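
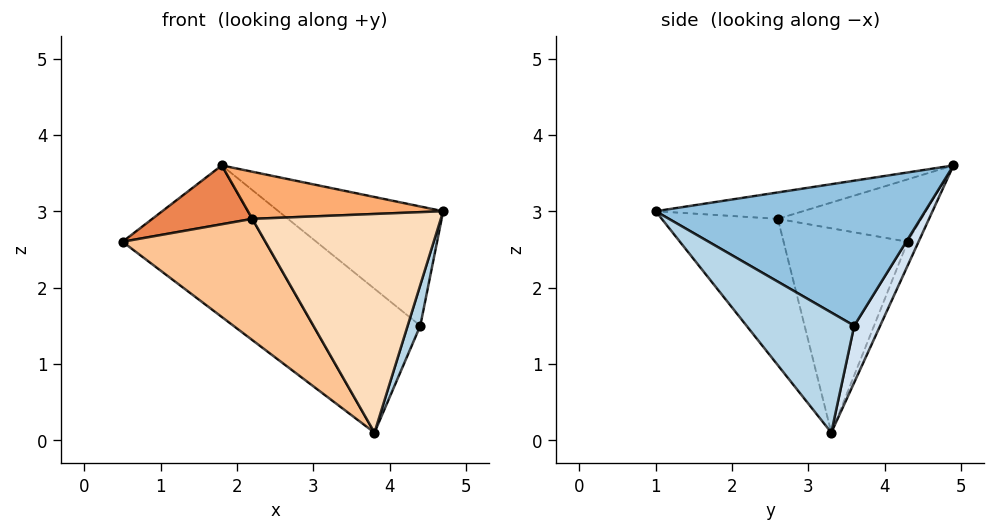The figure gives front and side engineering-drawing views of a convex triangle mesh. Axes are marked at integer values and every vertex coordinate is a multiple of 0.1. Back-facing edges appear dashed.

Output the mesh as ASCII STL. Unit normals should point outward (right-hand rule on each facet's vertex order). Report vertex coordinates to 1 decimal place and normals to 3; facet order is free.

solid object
 facet normal -0.068 0.892 -0.447
  outer loop
   vertex 3.8 3.3 0.1
   vertex 0.5 4.3 2.6
   vertex 1.8 4.9 3.6
  endloop
 endfacet
 facet normal 0.688 0.421 0.591
  outer loop
   vertex 4.4 3.6 1.5
   vertex 1.8 4.9 3.6
   vertex 4.7 1.0 3.0
  endloop
 endfacet
 facet normal 0.922 -0.108 -0.372
  outer loop
   vertex 4.4 3.6 1.5
   vertex 4.7 1.0 3.0
   vertex 3.8 3.3 0.1
  endloop
 endfacet
 facet normal 0.225 0.928 -0.296
  outer loop
   vertex 4.4 3.6 1.5
   vertex 3.8 3.3 0.1
   vertex 1.8 4.9 3.6
  endloop
 endfacet
 facet normal -0.475 -0.331 0.816
  outer loop
   vertex 2.2 2.6 2.9
   vertex 1.8 4.9 3.6
   vertex 0.5 4.3 2.6
  endloop
 endfacet
 facet normal -0.242 -0.321 0.916
  outer loop
   vertex 2.2 2.6 2.9
   vertex 4.7 1.0 3.0
   vertex 1.8 4.9 3.6
  endloop
 endfacet
 facet normal -0.571 -0.658 -0.491
  outer loop
   vertex 2.2 2.6 2.9
   vertex 0.5 4.3 2.6
   vertex 3.8 3.3 0.1
  endloop
 endfacet
 facet normal -0.467 -0.758 -0.456
  outer loop
   vertex 2.2 2.6 2.9
   vertex 3.8 3.3 0.1
   vertex 4.7 1.0 3.0
  endloop
 endfacet
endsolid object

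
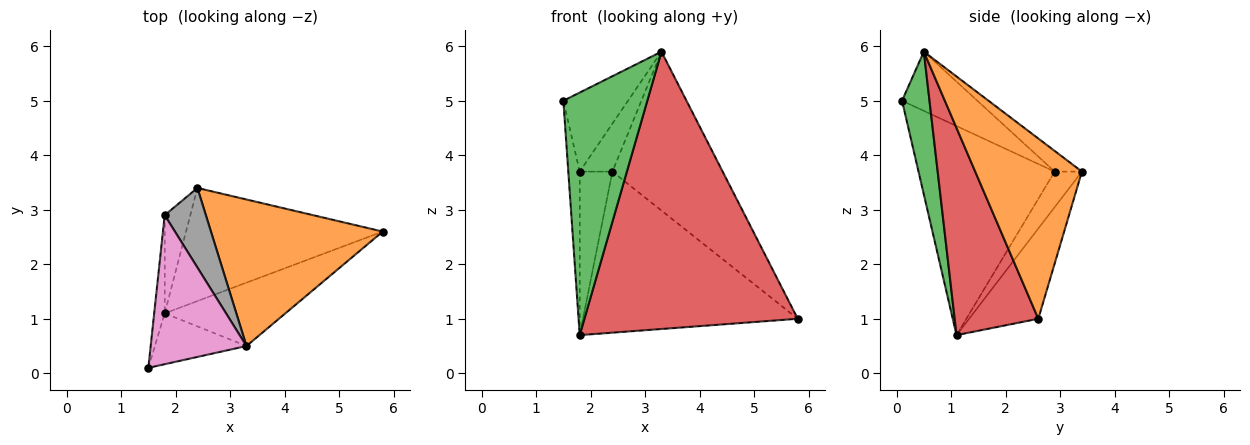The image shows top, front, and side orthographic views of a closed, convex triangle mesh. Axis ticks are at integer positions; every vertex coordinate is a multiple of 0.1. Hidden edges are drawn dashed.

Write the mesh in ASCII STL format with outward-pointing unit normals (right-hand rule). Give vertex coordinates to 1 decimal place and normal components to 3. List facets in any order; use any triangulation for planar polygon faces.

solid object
 facet normal -0.255 0.791 -0.556
  outer loop
   vertex 1.8 1.1 0.7
   vertex 2.4 3.4 3.7
   vertex 5.8 2.6 1.0
  endloop
 endfacet
 facet normal 0.580 0.599 0.552
  outer loop
   vertex 3.3 0.5 5.9
   vertex 5.8 2.6 1.0
   vertex 2.4 3.4 3.7
  endloop
 endfacet
 facet normal 0.305 -0.932 -0.195
  outer loop
   vertex 3.3 0.5 5.9
   vertex 1.5 0.1 5.0
   vertex 1.8 1.1 0.7
  endloop
 endfacet
 facet normal 0.357 -0.911 -0.208
  outer loop
   vertex 3.3 0.5 5.9
   vertex 1.8 1.1 0.7
   vertex 5.8 2.6 1.0
  endloop
 endfacet
 facet normal -0.995 0.083 -0.050
  outer loop
   vertex 1.8 2.9 3.7
   vertex 1.8 1.1 0.7
   vertex 1.5 0.1 5.0
  endloop
 endfacet
 facet normal -0.581 0.698 -0.419
  outer loop
   vertex 1.8 2.9 3.7
   vertex 2.4 3.4 3.7
   vertex 1.8 1.1 0.7
  endloop
 endfacet
 facet normal -0.479 0.411 0.775
  outer loop
   vertex 1.8 2.9 3.7
   vertex 1.5 0.1 5.0
   vertex 3.3 0.5 5.9
  endloop
 endfacet
 facet normal -0.395 0.474 0.787
  outer loop
   vertex 1.8 2.9 3.7
   vertex 3.3 0.5 5.9
   vertex 2.4 3.4 3.7
  endloop
 endfacet
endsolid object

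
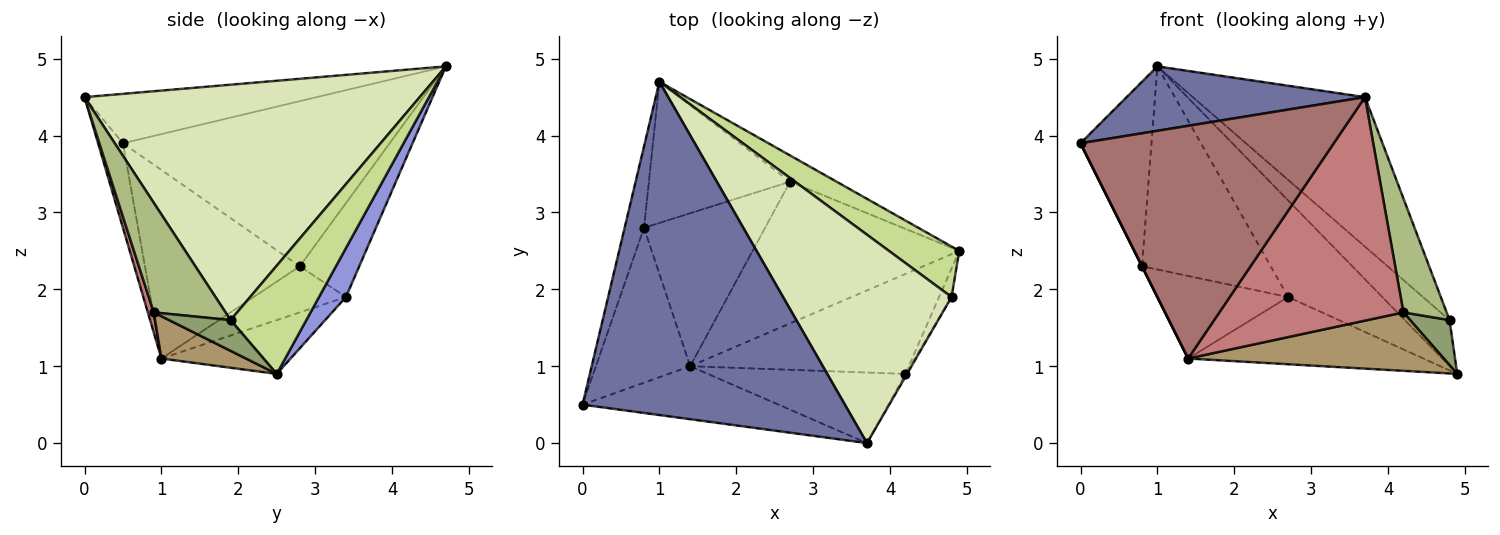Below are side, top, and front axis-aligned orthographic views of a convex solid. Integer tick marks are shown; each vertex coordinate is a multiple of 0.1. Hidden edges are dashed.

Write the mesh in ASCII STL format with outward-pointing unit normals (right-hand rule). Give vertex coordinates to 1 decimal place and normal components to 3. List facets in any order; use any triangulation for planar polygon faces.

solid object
 facet normal -0.182 -0.187 0.965
  outer loop
   vertex 3.7 0.0 4.5
   vertex 1.0 4.7 4.9
   vertex 0.0 0.5 3.9
  endloop
 endfacet
 facet normal -0.960 0.255 -0.113
  outer loop
   vertex 0.8 2.8 2.3
   vertex 0.0 0.5 3.9
   vertex 1.0 4.7 4.9
  endloop
 endfacet
 facet normal 0.266 0.930 -0.253
  outer loop
   vertex 2.7 3.4 1.9
   vertex 1.0 4.7 4.9
   vertex 4.9 2.5 0.9
  endloop
 endfacet
 facet normal -0.355 0.768 -0.534
  outer loop
   vertex 2.7 3.4 1.9
   vertex 0.8 2.8 2.3
   vertex 1.0 4.7 4.9
  endloop
 endfacet
 facet normal 0.797 -0.510 -0.324
  outer loop
   vertex 4.8 1.9 1.6
   vertex 4.2 0.9 1.7
   vertex 4.9 2.5 0.9
  endloop
 endfacet
 facet normal 0.857 -0.515 -0.013
  outer loop
   vertex 4.8 1.9 1.6
   vertex 3.7 0.0 4.5
   vertex 4.2 0.9 1.7
  endloop
 endfacet
 facet normal 0.751 0.444 0.488
  outer loop
   vertex 4.8 1.9 1.6
   vertex 4.9 2.5 0.9
   vertex 1.0 4.7 4.9
  endloop
 endfacet
 facet normal 0.750 0.385 0.537
  outer loop
   vertex 4.8 1.9 1.6
   vertex 1.0 4.7 4.9
   vertex 3.7 0.0 4.5
  endloop
 endfacet
 facet normal 0.165 -0.498 -0.852
  outer loop
   vertex 1.4 1.0 1.1
   vertex 4.9 2.5 0.9
   vertex 4.2 0.9 1.7
  endloop
 endfacet
 facet normal -0.229 0.417 -0.879
  outer loop
   vertex 1.4 1.0 1.1
   vertex 2.7 3.4 1.9
   vertex 4.9 2.5 0.9
  endloop
 endfacet
 facet normal -0.318 0.450 -0.834
  outer loop
   vertex 1.4 1.0 1.1
   vertex 0.8 2.8 2.3
   vertex 2.7 3.4 1.9
  endloop
 endfacet
 facet normal -0.894 0.000 -0.447
  outer loop
   vertex 1.4 1.0 1.1
   vertex 0.0 0.5 3.9
   vertex 0.8 2.8 2.3
  endloop
 endfacet
 facet normal -0.095 -0.971 -0.221
  outer loop
   vertex 1.4 1.0 1.1
   vertex 3.7 0.0 4.5
   vertex 0.0 0.5 3.9
  endloop
 endfacet
 facet normal 0.030 -0.953 -0.301
  outer loop
   vertex 1.4 1.0 1.1
   vertex 4.2 0.9 1.7
   vertex 3.7 0.0 4.5
  endloop
 endfacet
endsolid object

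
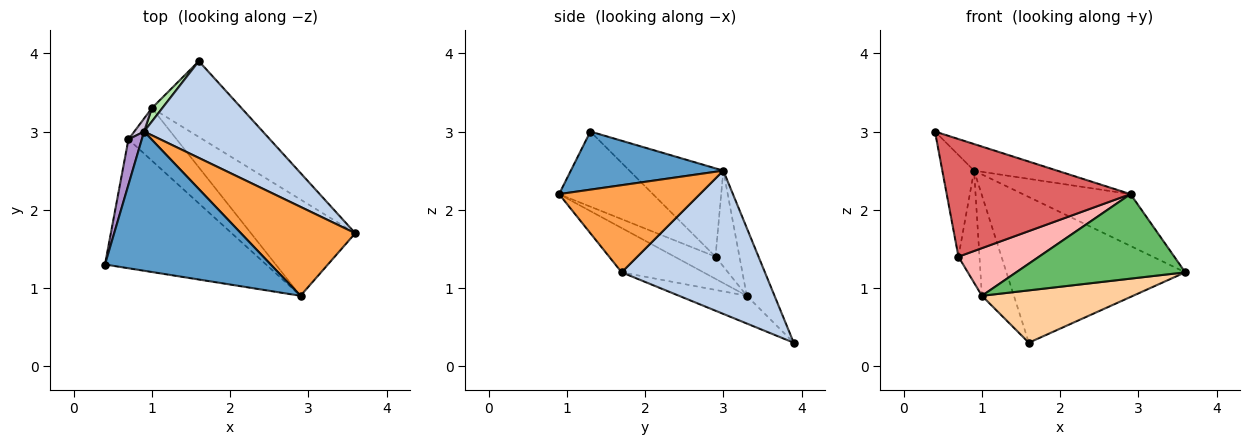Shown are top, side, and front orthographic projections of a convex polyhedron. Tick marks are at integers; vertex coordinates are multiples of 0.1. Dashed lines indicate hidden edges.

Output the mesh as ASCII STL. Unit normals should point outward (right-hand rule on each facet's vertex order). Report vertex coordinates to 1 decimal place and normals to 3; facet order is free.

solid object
 facet normal 0.326 0.177 0.929
  outer loop
   vertex 0.9 3.0 2.5
   vertex 0.4 1.3 3.0
   vertex 2.9 0.9 2.2
  endloop
 endfacet
 facet normal 0.555 0.693 0.460
  outer loop
   vertex 0.9 3.0 2.5
   vertex 3.6 1.7 1.2
   vertex 1.6 3.9 0.3
  endloop
 endfacet
 facet normal 0.550 0.421 0.722
  outer loop
   vertex 0.9 3.0 2.5
   vertex 2.9 0.9 2.2
   vertex 3.6 1.7 1.2
  endloop
 endfacet
 facet normal -0.247 -0.551 -0.797
  outer loop
   vertex 1.0 3.3 0.9
   vertex 1.6 3.9 0.3
   vertex 3.6 1.7 1.2
  endloop
 endfacet
 facet normal -0.304 -0.629 -0.716
  outer loop
   vertex 1.0 3.3 0.9
   vertex 3.6 1.7 1.2
   vertex 2.9 0.9 2.2
  endloop
 endfacet
 facet normal -0.652 0.752 0.100
  outer loop
   vertex 1.0 3.3 0.9
   vertex 0.9 3.0 2.5
   vertex 1.6 3.9 0.3
  endloop
 endfacet
 facet normal -0.325 -0.637 -0.698
  outer loop
   vertex 0.7 2.9 1.4
   vertex 2.9 0.9 2.2
   vertex 0.4 1.3 3.0
  endloop
 endfacet
 facet normal -0.322 -0.635 -0.702
  outer loop
   vertex 0.7 2.9 1.4
   vertex 1.0 3.3 0.9
   vertex 2.9 0.9 2.2
  endloop
 endfacet
 facet normal -0.938 0.317 0.142
  outer loop
   vertex 0.7 2.9 1.4
   vertex 0.4 1.3 3.0
   vertex 0.9 3.0 2.5
  endloop
 endfacet
 facet normal -0.749 0.658 0.076
  outer loop
   vertex 0.7 2.9 1.4
   vertex 0.9 3.0 2.5
   vertex 1.0 3.3 0.9
  endloop
 endfacet
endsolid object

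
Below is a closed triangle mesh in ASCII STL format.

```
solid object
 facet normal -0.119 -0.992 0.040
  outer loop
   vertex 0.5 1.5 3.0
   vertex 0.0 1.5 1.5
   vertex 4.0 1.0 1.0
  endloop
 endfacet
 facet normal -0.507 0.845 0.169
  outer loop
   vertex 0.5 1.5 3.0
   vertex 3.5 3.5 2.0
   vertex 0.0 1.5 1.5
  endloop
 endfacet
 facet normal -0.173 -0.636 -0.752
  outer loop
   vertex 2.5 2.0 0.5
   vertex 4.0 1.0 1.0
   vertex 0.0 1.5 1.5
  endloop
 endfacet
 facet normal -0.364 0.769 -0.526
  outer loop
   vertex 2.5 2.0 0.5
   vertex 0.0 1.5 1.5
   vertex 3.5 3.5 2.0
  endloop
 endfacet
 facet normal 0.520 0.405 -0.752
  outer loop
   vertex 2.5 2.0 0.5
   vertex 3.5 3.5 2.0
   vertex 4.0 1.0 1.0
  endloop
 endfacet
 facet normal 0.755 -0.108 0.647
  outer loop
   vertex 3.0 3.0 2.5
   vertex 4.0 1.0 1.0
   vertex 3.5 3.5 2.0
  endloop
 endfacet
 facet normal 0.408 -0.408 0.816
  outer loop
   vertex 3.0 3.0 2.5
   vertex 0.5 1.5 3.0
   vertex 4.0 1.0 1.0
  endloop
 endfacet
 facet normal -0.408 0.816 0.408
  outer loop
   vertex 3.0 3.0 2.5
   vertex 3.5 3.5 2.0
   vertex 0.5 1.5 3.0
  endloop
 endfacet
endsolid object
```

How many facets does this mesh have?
8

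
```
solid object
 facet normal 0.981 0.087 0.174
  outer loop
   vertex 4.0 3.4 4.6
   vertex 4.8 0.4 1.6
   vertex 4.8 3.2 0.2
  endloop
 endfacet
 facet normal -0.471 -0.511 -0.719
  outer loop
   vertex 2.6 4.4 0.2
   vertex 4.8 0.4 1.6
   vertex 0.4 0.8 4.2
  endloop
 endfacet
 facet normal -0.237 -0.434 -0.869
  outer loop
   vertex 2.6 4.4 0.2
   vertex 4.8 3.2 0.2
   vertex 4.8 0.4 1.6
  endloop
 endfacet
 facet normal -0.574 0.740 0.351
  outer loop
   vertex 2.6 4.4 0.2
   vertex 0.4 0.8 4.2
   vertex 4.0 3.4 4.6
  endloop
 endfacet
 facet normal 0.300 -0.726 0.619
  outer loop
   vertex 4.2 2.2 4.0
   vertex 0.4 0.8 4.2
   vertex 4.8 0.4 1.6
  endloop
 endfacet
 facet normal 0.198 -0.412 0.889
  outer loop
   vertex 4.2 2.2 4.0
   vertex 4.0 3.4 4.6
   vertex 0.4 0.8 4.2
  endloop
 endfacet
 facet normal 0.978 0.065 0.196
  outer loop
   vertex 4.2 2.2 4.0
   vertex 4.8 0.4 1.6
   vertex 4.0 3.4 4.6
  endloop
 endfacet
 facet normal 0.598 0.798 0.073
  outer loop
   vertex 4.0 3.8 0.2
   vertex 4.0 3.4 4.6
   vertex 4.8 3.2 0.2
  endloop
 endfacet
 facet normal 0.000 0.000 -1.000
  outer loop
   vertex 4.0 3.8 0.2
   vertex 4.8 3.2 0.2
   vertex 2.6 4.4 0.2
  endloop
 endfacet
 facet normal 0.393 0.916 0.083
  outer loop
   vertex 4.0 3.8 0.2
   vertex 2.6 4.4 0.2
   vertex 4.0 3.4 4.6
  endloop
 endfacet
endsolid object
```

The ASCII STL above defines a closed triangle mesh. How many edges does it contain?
15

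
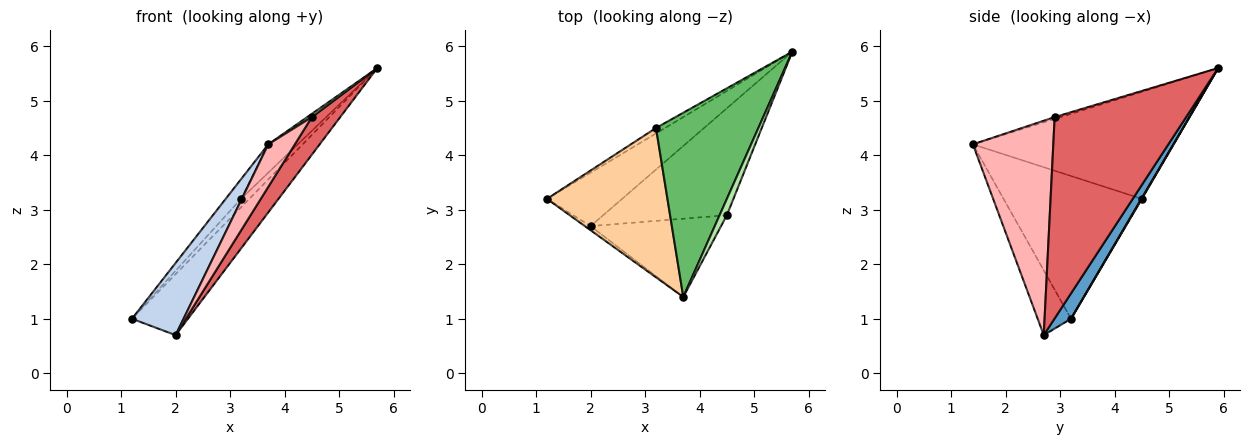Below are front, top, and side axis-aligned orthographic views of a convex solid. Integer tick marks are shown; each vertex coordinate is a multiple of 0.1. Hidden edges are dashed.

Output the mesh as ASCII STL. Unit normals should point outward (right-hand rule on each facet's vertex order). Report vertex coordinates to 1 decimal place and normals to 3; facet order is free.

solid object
 facet normal 0.217 0.734 -0.643
  outer loop
   vertex 2.0 2.7 0.7
   vertex 1.2 3.2 1.0
   vertex 5.7 5.9 5.6
  endloop
 endfacet
 facet normal -0.542 -0.839 -0.048
  outer loop
   vertex 2.0 2.7 0.7
   vertex 3.7 1.4 4.2
   vertex 1.2 3.2 1.0
  endloop
 endfacet
 facet normal 0.048 0.840 -0.540
  outer loop
   vertex 3.2 4.5 3.2
   vertex 5.7 5.9 5.6
   vertex 1.2 3.2 1.0
  endloop
 endfacet
 facet normal -0.762 0.084 0.643
  outer loop
   vertex 3.2 4.5 3.2
   vertex 1.2 3.2 1.0
   vertex 3.7 1.4 4.2
  endloop
 endfacet
 facet normal -0.719 0.106 0.687
  outer loop
   vertex 3.2 4.5 3.2
   vertex 3.7 1.4 4.2
   vertex 5.7 5.9 5.6
  endloop
 endfacet
 facet normal -0.238 -0.190 0.952
  outer loop
   vertex 4.5 2.9 4.7
   vertex 5.7 5.9 5.6
   vertex 3.7 1.4 4.2
  endloop
 endfacet
 facet normal 0.838 -0.181 -0.515
  outer loop
   vertex 4.5 2.9 4.7
   vertex 2.0 2.7 0.7
   vertex 5.7 5.9 5.6
  endloop
 endfacet
 facet normal 0.822 -0.272 -0.500
  outer loop
   vertex 4.5 2.9 4.7
   vertex 3.7 1.4 4.2
   vertex 2.0 2.7 0.7
  endloop
 endfacet
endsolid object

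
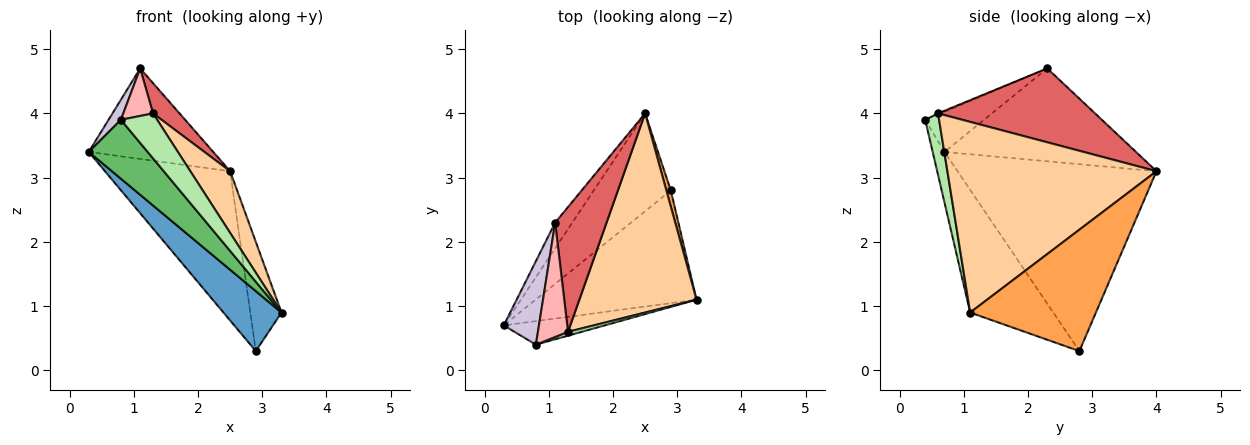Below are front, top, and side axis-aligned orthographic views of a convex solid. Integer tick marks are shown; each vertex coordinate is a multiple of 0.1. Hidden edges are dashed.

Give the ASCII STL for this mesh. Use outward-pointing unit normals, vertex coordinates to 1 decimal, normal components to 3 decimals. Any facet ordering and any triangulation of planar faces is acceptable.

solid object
 facet normal -0.558 -0.390 -0.732
  outer loop
   vertex 2.9 2.8 0.3
   vertex 3.3 1.1 0.9
   vertex 0.3 0.7 3.4
  endloop
 endfacet
 facet normal -0.799 0.503 -0.330
  outer loop
   vertex 2.9 2.8 0.3
   vertex 0.3 0.7 3.4
   vertex 2.5 4.0 3.1
  endloop
 endfacet
 facet normal 0.970 0.241 0.035
  outer loop
   vertex 2.9 2.8 0.3
   vertex 2.5 4.0 3.1
   vertex 3.3 1.1 0.9
  endloop
 endfacet
 facet normal 0.841 -0.160 0.517
  outer loop
   vertex 1.3 0.6 4.0
   vertex 3.3 1.1 0.9
   vertex 2.5 4.0 3.1
  endloop
 endfacet
 facet normal -0.183 -0.913 -0.365
  outer loop
   vertex 0.8 0.4 3.9
   vertex 0.3 0.7 3.4
   vertex 3.3 1.1 0.9
  endloop
 endfacet
 facet normal 0.356 -0.931 0.080
  outer loop
   vertex 0.8 0.4 3.9
   vertex 3.3 1.1 0.9
   vertex 1.3 0.6 4.0
  endloop
 endfacet
 facet normal 0.813 -0.137 0.566
  outer loop
   vertex 1.1 2.3 4.7
   vertex 1.3 0.6 4.0
   vertex 2.5 4.0 3.1
  endloop
 endfacet
 facet normal -0.031 -0.384 0.923
  outer loop
   vertex 1.1 2.3 4.7
   vertex 0.8 0.4 3.9
   vertex 1.3 0.6 4.0
  endloop
 endfacet
 facet normal -0.829 0.539 -0.153
  outer loop
   vertex 1.1 2.3 4.7
   vertex 2.5 4.0 3.1
   vertex 0.3 0.7 3.4
  endloop
 endfacet
 facet normal -0.744 -0.156 0.650
  outer loop
   vertex 1.1 2.3 4.7
   vertex 0.3 0.7 3.4
   vertex 0.8 0.4 3.9
  endloop
 endfacet
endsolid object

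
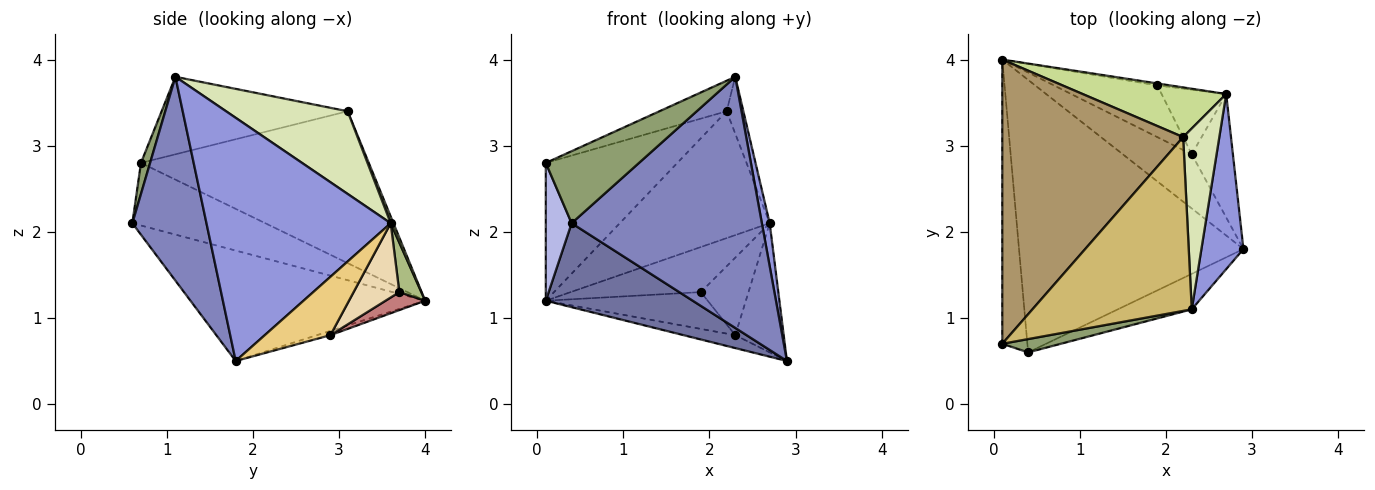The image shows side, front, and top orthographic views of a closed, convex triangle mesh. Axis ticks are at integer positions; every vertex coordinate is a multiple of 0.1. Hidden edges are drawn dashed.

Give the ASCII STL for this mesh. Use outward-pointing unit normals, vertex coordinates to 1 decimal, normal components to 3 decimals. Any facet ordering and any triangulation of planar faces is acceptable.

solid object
 facet normal -0.426 -0.266 -0.865
  outer loop
   vertex 0.4 0.6 2.1
   vertex 0.1 4.0 1.2
   vertex 2.9 1.8 0.5
  endloop
 endfacet
 facet normal 0.360 -0.924 -0.131
  outer loop
   vertex 2.3 1.1 3.8
   vertex 0.4 0.6 2.1
   vertex 2.9 1.8 0.5
  endloop
 endfacet
 facet normal 0.985 -0.042 0.170
  outer loop
   vertex 2.7 3.6 2.1
   vertex 2.3 1.1 3.8
   vertex 2.9 1.8 0.5
  endloop
 endfacet
 facet normal -0.913 -0.178 -0.366
  outer loop
   vertex 0.1 0.7 2.8
   vertex 0.1 4.0 1.2
   vertex 0.4 0.6 2.1
  endloop
 endfacet
 facet normal 0.096 -0.979 0.181
  outer loop
   vertex 0.1 0.7 2.8
   vertex 0.4 0.6 2.1
   vertex 2.3 1.1 3.8
  endloop
 endfacet
 facet normal 0.167 0.985 -0.043
  outer loop
   vertex 1.9 3.7 1.3
   vertex 0.1 4.0 1.2
   vertex 2.7 3.6 2.1
  endloop
 endfacet
 facet normal 0.017 0.931 0.365
  outer loop
   vertex 2.2 3.1 3.4
   vertex 2.7 3.6 2.1
   vertex 0.1 4.0 1.2
  endloop
 endfacet
 facet normal 0.909 0.125 0.398
  outer loop
   vertex 2.2 3.1 3.4
   vertex 2.3 1.1 3.8
   vertex 2.7 3.6 2.1
  endloop
 endfacet
 facet normal -0.603 0.348 0.718
  outer loop
   vertex 2.2 3.1 3.4
   vertex 0.1 4.0 1.2
   vertex 0.1 0.7 2.8
  endloop
 endfacet
 facet normal -0.432 0.156 0.888
  outer loop
   vertex 2.2 3.1 3.4
   vertex 0.1 0.7 2.8
   vertex 2.3 1.1 3.8
  endloop
 endfacet
 facet normal 0.700 0.516 -0.493
  outer loop
   vertex 2.3 2.9 0.8
   vertex 2.7 3.6 2.1
   vertex 2.9 1.8 0.5
  endloop
 endfacet
 facet normal 0.593 0.619 -0.516
  outer loop
   vertex 2.3 2.9 0.8
   vertex 1.9 3.7 1.3
   vertex 2.7 3.6 2.1
  endloop
 endfacet
 facet normal -0.061 0.232 -0.971
  outer loop
   vertex 2.3 2.9 0.8
   vertex 2.9 1.8 0.5
   vertex 0.1 4.0 1.2
  endloop
 endfacet
 facet normal 0.141 0.574 -0.806
  outer loop
   vertex 2.3 2.9 0.8
   vertex 0.1 4.0 1.2
   vertex 1.9 3.7 1.3
  endloop
 endfacet
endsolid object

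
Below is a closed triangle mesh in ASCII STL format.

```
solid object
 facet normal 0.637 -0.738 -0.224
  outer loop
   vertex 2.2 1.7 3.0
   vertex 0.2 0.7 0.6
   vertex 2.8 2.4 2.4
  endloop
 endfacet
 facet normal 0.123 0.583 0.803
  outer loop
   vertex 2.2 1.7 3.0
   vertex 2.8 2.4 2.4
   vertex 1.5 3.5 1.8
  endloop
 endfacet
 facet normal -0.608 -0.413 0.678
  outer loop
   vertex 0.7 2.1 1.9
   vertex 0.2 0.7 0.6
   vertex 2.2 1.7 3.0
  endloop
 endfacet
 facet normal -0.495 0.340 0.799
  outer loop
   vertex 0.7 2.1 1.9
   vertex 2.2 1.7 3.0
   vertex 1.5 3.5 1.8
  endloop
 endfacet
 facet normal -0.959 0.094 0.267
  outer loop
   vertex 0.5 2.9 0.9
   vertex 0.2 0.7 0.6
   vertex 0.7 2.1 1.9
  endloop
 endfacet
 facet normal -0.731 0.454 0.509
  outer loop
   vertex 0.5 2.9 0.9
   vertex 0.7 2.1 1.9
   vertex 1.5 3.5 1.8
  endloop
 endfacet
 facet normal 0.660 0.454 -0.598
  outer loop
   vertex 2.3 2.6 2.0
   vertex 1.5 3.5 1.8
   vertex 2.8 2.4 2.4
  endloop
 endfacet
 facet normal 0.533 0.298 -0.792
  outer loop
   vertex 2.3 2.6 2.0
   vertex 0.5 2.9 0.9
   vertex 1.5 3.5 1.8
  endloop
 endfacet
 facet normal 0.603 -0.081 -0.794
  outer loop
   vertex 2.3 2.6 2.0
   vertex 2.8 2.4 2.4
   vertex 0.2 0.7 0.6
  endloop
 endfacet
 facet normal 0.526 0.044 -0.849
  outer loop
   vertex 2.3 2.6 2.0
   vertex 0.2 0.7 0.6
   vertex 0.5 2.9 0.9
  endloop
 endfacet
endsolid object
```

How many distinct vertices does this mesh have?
7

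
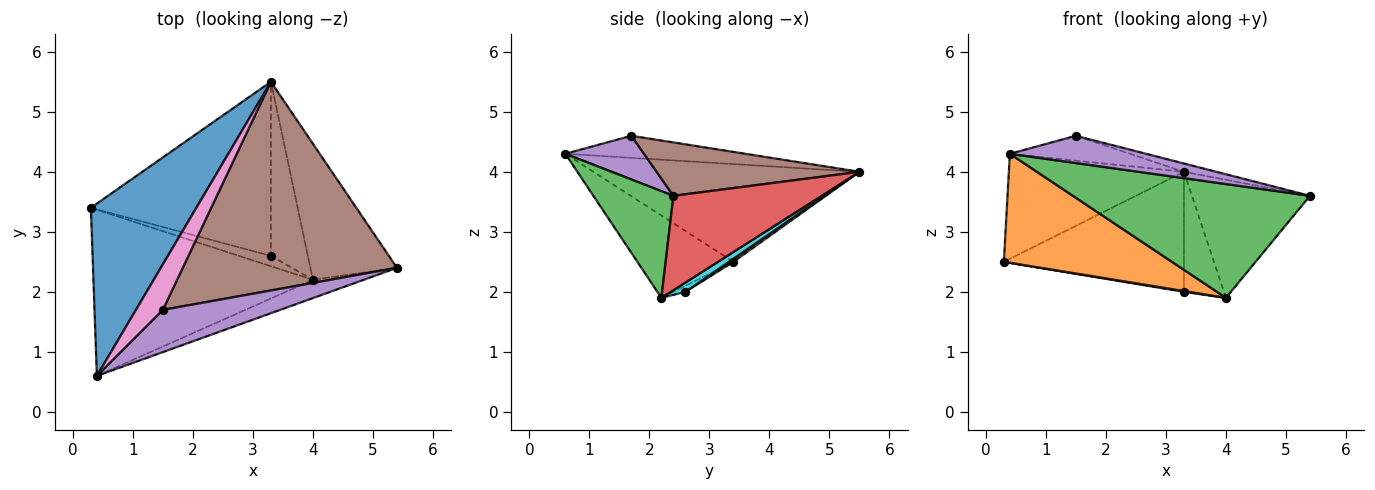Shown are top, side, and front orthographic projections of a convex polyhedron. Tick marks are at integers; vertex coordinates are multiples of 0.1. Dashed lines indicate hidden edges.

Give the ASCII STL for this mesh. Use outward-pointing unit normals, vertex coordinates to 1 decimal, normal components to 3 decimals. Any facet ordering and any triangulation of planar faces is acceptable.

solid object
 facet normal -0.621 0.408 0.670
  outer loop
   vertex 3.3 5.5 4.0
   vertex 0.3 3.4 2.5
   vertex 0.4 0.6 4.3
  endloop
 endfacet
 facet normal -0.299 -0.524 -0.798
  outer loop
   vertex 4.0 2.2 1.9
   vertex 0.4 0.6 4.3
   vertex 0.3 3.4 2.5
  endloop
 endfacet
 facet normal 0.316 -0.937 -0.150
  outer loop
   vertex 4.0 2.2 1.9
   vertex 5.4 2.4 3.6
   vertex 0.4 0.6 4.3
  endloop
 endfacet
 facet normal 0.636 0.506 -0.583
  outer loop
   vertex 4.0 2.2 1.9
   vertex 3.3 5.5 4.0
   vertex 5.4 2.4 3.6
  endloop
 endfacet
 facet normal 0.299 -0.517 0.802
  outer loop
   vertex 1.5 1.7 4.6
   vertex 0.4 0.6 4.3
   vertex 5.4 2.4 3.6
  endloop
 endfacet
 facet normal 0.242 0.039 0.970
  outer loop
   vertex 1.5 1.7 4.6
   vertex 5.4 2.4 3.6
   vertex 3.3 5.5 4.0
  endloop
 endfacet
 facet normal -0.583 0.389 0.713
  outer loop
   vertex 1.5 1.7 4.6
   vertex 3.3 5.5 4.0
   vertex 0.4 0.6 4.3
  endloop
 endfacet
 facet normal 0.014 0.568 -0.823
  outer loop
   vertex 3.3 2.6 2.0
   vertex 0.3 3.4 2.5
   vertex 3.3 5.5 4.0
  endloop
 endfacet
 facet normal -0.184 -0.077 -0.980
  outer loop
   vertex 3.3 2.6 2.0
   vertex 4.0 2.2 1.9
   vertex 0.3 3.4 2.5
  endloop
 endfacet
 facet normal 0.203 0.556 -0.806
  outer loop
   vertex 3.3 2.6 2.0
   vertex 3.3 5.5 4.0
   vertex 4.0 2.2 1.9
  endloop
 endfacet
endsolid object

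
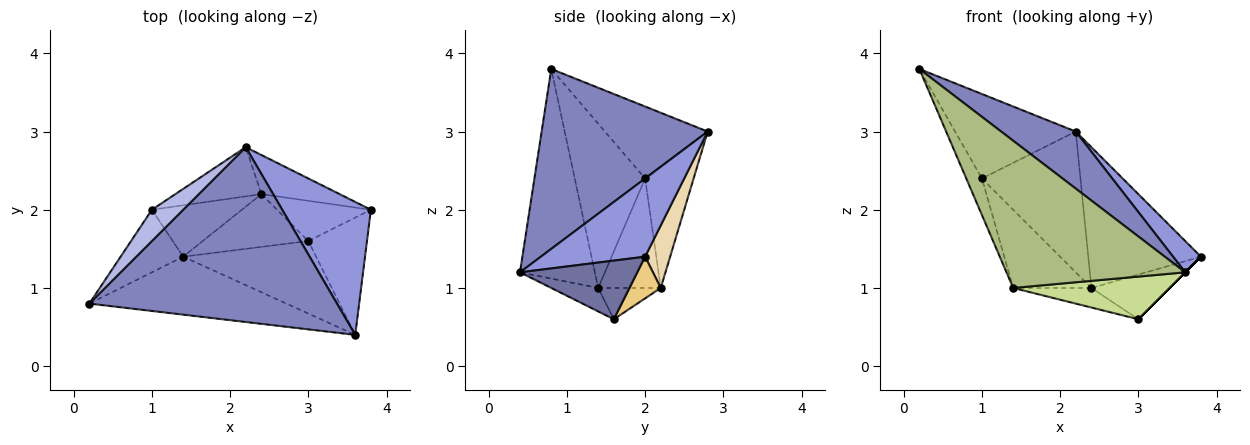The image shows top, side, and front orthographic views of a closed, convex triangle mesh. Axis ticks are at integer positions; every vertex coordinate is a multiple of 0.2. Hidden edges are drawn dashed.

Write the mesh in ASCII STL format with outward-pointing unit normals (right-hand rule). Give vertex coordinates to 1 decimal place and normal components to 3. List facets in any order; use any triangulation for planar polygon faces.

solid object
 facet normal 0.707 0.000 -0.707
  outer loop
   vertex 3.0 1.6 0.6
   vertex 3.8 2.0 1.4
   vertex 3.6 0.4 1.2
  endloop
 endfacet
 facet normal 0.568 -0.255 0.782
  outer loop
   vertex 2.2 2.8 3.0
   vertex 0.2 0.8 3.8
   vertex 3.6 0.4 1.2
  endloop
 endfacet
 facet normal 0.652 -0.174 0.738
  outer loop
   vertex 2.2 2.8 3.0
   vertex 3.6 0.4 1.2
   vertex 3.8 2.0 1.4
  endloop
 endfacet
 facet normal -0.624 0.733 0.271
  outer loop
   vertex 2.2 2.8 3.0
   vertex 1.0 2.0 2.4
   vertex 0.2 0.8 3.8
  endloop
 endfacet
 facet normal -0.915 0.203 -0.349
  outer loop
   vertex 1.4 1.4 1.0
   vertex 0.2 0.8 3.8
   vertex 1.0 2.0 2.4
  endloop
 endfacet
 facet normal -0.363 -0.867 -0.341
  outer loop
   vertex 1.4 1.4 1.0
   vertex 3.6 0.4 1.2
   vertex 0.2 0.8 3.8
  endloop
 endfacet
 facet normal -0.150 -0.501 -0.852
  outer loop
   vertex 1.4 1.4 1.0
   vertex 3.0 1.6 0.6
   vertex 3.6 0.4 1.2
  endloop
 endfacet
 facet normal -0.421 0.856 -0.299
  outer loop
   vertex 2.4 2.2 1.0
   vertex 1.0 2.0 2.4
   vertex 2.2 2.8 3.0
  endloop
 endfacet
 facet normal -0.556 0.695 -0.457
  outer loop
   vertex 2.4 2.2 1.0
   vertex 1.4 1.4 1.0
   vertex 1.0 2.0 2.4
  endloop
 endfacet
 facet normal -0.268 0.335 -0.904
  outer loop
   vertex 2.4 2.2 1.0
   vertex 3.0 1.6 0.6
   vertex 1.4 1.4 1.0
  endloop
 endfacet
 facet normal 0.285 0.712 -0.641
  outer loop
   vertex 2.4 2.2 1.0
   vertex 3.8 2.0 1.4
   vertex 3.0 1.6 0.6
  endloop
 endfacet
 facet normal 0.209 0.942 -0.262
  outer loop
   vertex 2.4 2.2 1.0
   vertex 2.2 2.8 3.0
   vertex 3.8 2.0 1.4
  endloop
 endfacet
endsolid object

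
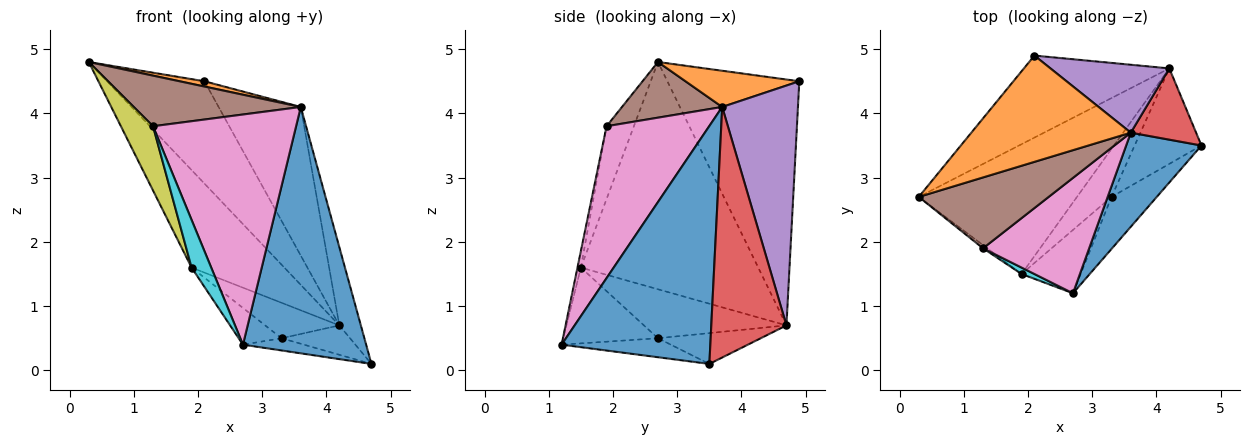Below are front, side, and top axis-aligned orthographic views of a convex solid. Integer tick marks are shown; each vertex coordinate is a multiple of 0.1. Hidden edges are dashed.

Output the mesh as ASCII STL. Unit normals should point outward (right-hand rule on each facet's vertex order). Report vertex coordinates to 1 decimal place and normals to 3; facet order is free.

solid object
 facet normal 0.748 -0.620 0.237
  outer loop
   vertex 3.6 3.7 4.1
   vertex 2.7 1.2 0.4
   vertex 4.7 3.5 0.1
  endloop
 endfacet
 facet normal 0.221 -0.048 0.974
  outer loop
   vertex 3.6 3.7 4.1
   vertex 2.1 4.9 4.5
   vertex 0.3 2.7 4.8
  endloop
 endfacet
 facet normal -0.727 0.536 -0.430
  outer loop
   vertex 4.2 4.7 0.7
   vertex 0.3 2.7 4.8
   vertex 2.1 4.9 4.5
  endloop
 endfacet
 facet normal 0.933 0.267 0.243
  outer loop
   vertex 4.2 4.7 0.7
   vertex 3.6 3.7 4.1
   vertex 4.7 3.5 0.1
  endloop
 endfacet
 facet normal 0.643 0.697 0.318
  outer loop
   vertex 4.2 4.7 0.7
   vertex 2.1 4.9 4.5
   vertex 3.6 3.7 4.1
  endloop
 endfacet
 facet normal 0.329 -0.549 0.768
  outer loop
   vertex 1.3 1.9 3.8
   vertex 3.6 3.7 4.1
   vertex 0.3 2.7 4.8
  endloop
 endfacet
 facet normal 0.540 -0.753 0.377
  outer loop
   vertex 1.3 1.9 3.8
   vertex 2.7 1.2 0.4
   vertex 3.6 3.7 4.1
  endloop
 endfacet
 facet normal -0.754 0.394 -0.525
  outer loop
   vertex 1.9 1.5 1.6
   vertex 0.3 2.7 4.8
   vertex 4.2 4.7 0.7
  endloop
 endfacet
 facet normal -0.647 -0.761 -0.038
  outer loop
   vertex 1.9 1.5 1.6
   vertex 1.3 1.9 3.8
   vertex 0.3 2.7 4.8
  endloop
 endfacet
 facet normal -0.169 -0.977 0.131
  outer loop
   vertex 1.9 1.5 1.6
   vertex 2.7 1.2 0.4
   vertex 1.3 1.9 3.8
  endloop
 endfacet
 facet normal -0.743 0.336 -0.579
  outer loop
   vertex 3.3 2.7 0.5
   vertex 2.7 1.2 0.4
   vertex 1.9 1.5 1.6
  endloop
 endfacet
 facet normal -0.752 0.391 -0.530
  outer loop
   vertex 3.3 2.7 0.5
   vertex 1.9 1.5 1.6
   vertex 4.2 4.7 0.7
  endloop
 endfacet
 facet normal -0.378 0.211 -0.901
  outer loop
   vertex 3.3 2.7 0.5
   vertex 4.7 3.5 0.1
   vertex 2.7 1.2 0.4
  endloop
 endfacet
 facet normal -0.404 0.269 -0.874
  outer loop
   vertex 3.3 2.7 0.5
   vertex 4.2 4.7 0.7
   vertex 4.7 3.5 0.1
  endloop
 endfacet
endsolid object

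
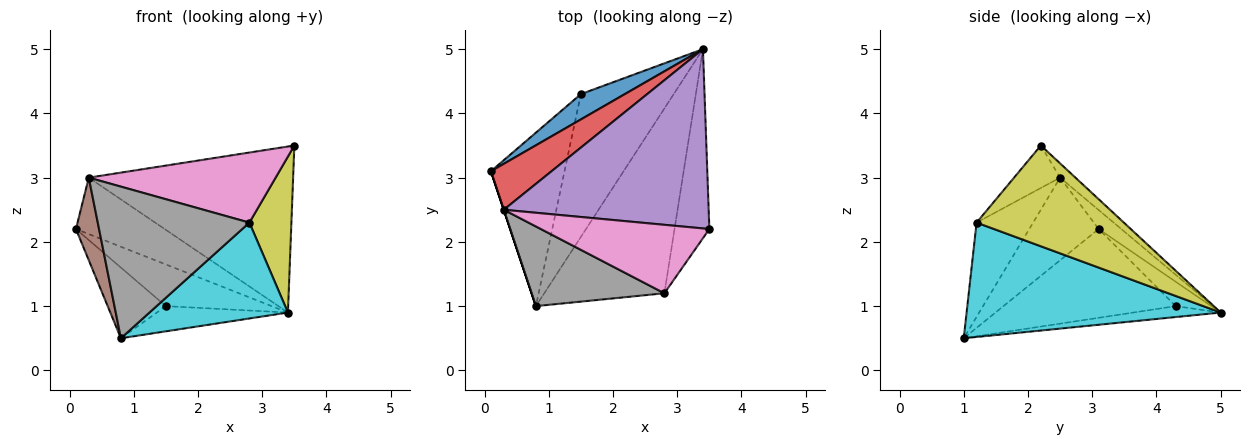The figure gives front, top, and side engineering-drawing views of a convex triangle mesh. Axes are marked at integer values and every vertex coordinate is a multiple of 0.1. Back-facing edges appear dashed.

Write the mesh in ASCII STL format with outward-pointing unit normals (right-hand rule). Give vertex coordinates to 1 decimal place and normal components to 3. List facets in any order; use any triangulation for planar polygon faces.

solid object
 facet normal -0.276 0.821 0.499
  outer loop
   vertex 1.5 4.3 1.0
   vertex 0.1 3.1 2.2
   vertex 3.4 5.0 0.9
  endloop
 endfacet
 facet normal -0.745 0.252 -0.618
  outer loop
   vertex 1.5 4.3 1.0
   vertex 0.8 1.0 0.5
   vertex 0.1 3.1 2.2
  endloop
 endfacet
 facet normal -0.115 0.173 -0.978
  outer loop
   vertex 1.5 4.3 1.0
   vertex 3.4 5.0 0.9
   vertex 0.8 1.0 0.5
  endloop
 endfacet
 facet normal -0.194 0.761 0.619
  outer loop
   vertex 0.3 2.5 3.0
   vertex 3.4 5.0 0.9
   vertex 0.1 3.1 2.2
  endloop
 endfacet
 facet normal -0.051 0.679 0.733
  outer loop
   vertex 0.3 2.5 3.0
   vertex 3.5 2.2 3.5
   vertex 3.4 5.0 0.9
  endloop
 endfacet
 facet normal -0.949 -0.316 0.000
  outer loop
   vertex 0.3 2.5 3.0
   vertex 0.1 3.1 2.2
   vertex 0.8 1.0 0.5
  endloop
 endfacet
 facet normal -0.174 -0.704 0.688
  outer loop
   vertex 2.8 1.2 2.3
   vertex 3.5 2.2 3.5
   vertex 0.3 2.5 3.0
  endloop
 endfacet
 facet normal -0.313 -0.841 0.442
  outer loop
   vertex 2.8 1.2 2.3
   vertex 0.3 2.5 3.0
   vertex 0.8 1.0 0.5
  endloop
 endfacet
 facet normal 0.913 -0.260 -0.315
  outer loop
   vertex 2.8 1.2 2.3
   vertex 3.4 5.0 0.9
   vertex 3.5 2.2 3.5
  endloop
 endfacet
 facet normal 0.645 -0.352 -0.678
  outer loop
   vertex 2.8 1.2 2.3
   vertex 0.8 1.0 0.5
   vertex 3.4 5.0 0.9
  endloop
 endfacet
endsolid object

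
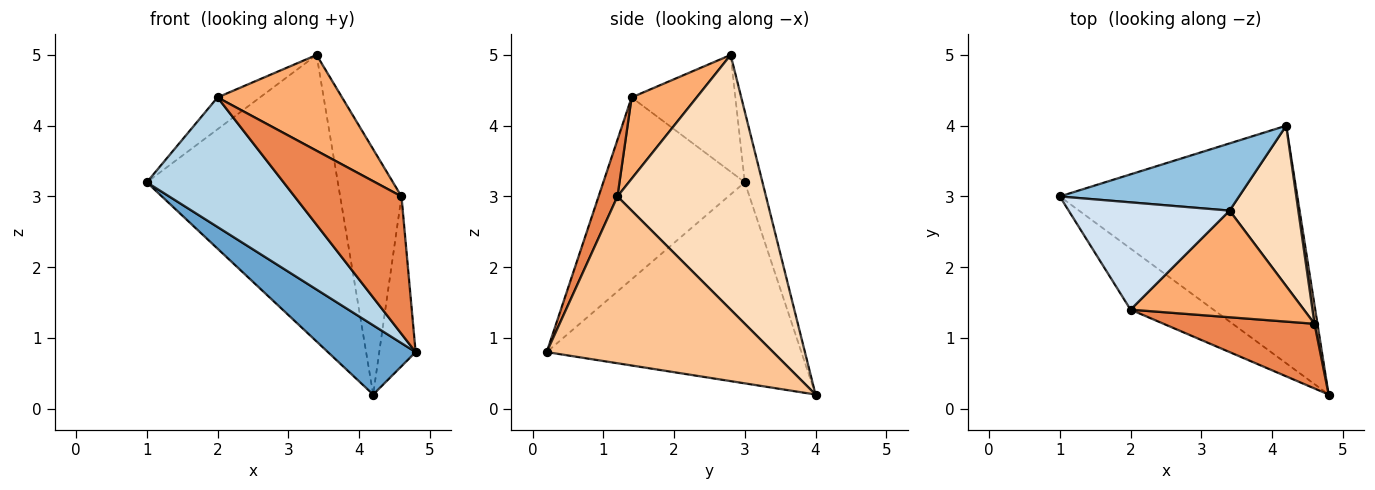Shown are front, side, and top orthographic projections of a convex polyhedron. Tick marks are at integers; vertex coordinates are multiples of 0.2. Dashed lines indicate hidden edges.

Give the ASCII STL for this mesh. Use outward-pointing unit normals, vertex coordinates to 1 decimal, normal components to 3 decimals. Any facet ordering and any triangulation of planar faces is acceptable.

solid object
 facet normal -0.631 -0.217 -0.745
  outer loop
   vertex 4.2 4.0 0.2
   vertex 4.8 0.2 0.8
   vertex 1.0 3.0 3.2
  endloop
 endfacet
 facet normal -0.090 0.970 0.227
  outer loop
   vertex 3.4 2.8 5.0
   vertex 4.2 4.0 0.2
   vertex 1.0 3.0 3.2
  endloop
 endfacet
 facet normal -0.683 -0.660 -0.311
  outer loop
   vertex 2.0 1.4 4.4
   vertex 1.0 3.0 3.2
   vertex 4.8 0.2 0.8
  endloop
 endfacet
 facet normal -0.571 0.234 0.787
  outer loop
   vertex 2.0 1.4 4.4
   vertex 3.4 2.8 5.0
   vertex 1.0 3.0 3.2
  endloop
 endfacet
 facet normal 0.158 -0.894 0.420
  outer loop
   vertex 4.6 1.2 3.0
   vertex 2.0 1.4 4.4
   vertex 4.8 0.2 0.8
  endloop
 endfacet
 facet normal 0.330 -0.631 0.702
  outer loop
   vertex 4.6 1.2 3.0
   vertex 3.4 2.8 5.0
   vertex 2.0 1.4 4.4
  endloop
 endfacet
 facet normal 0.987 0.159 0.018
  outer loop
   vertex 4.6 1.2 3.0
   vertex 4.8 0.2 0.8
   vertex 4.2 4.0 0.2
  endloop
 endfacet
 facet normal 0.897 0.370 0.242
  outer loop
   vertex 4.6 1.2 3.0
   vertex 4.2 4.0 0.2
   vertex 3.4 2.8 5.0
  endloop
 endfacet
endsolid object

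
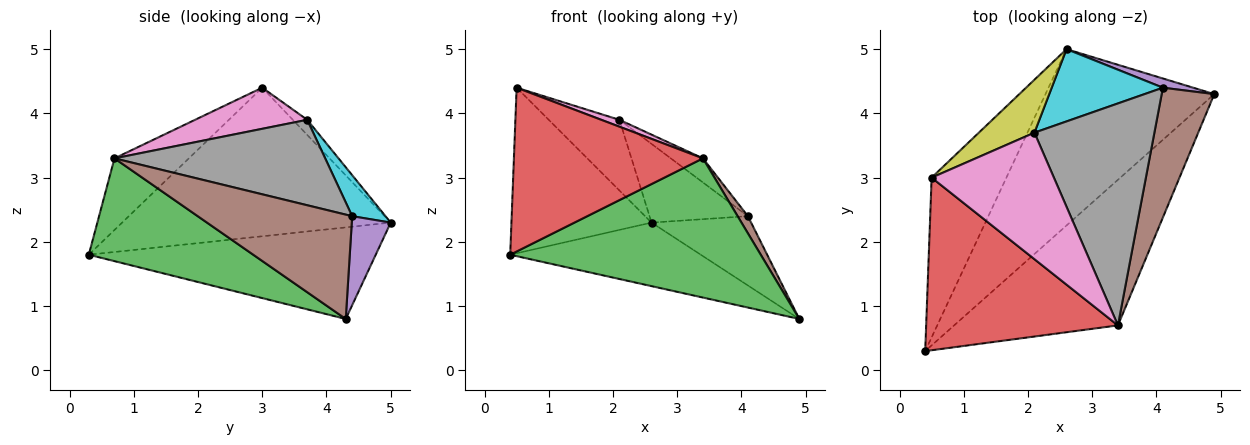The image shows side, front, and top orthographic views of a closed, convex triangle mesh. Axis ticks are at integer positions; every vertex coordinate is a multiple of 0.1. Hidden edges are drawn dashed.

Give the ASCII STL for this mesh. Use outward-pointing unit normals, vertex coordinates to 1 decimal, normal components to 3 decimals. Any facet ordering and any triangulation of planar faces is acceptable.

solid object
 facet normal -0.455 0.302 -0.838
  outer loop
   vertex 2.6 5.0 2.3
   vertex 4.9 4.3 0.8
   vertex 0.4 0.3 1.8
  endloop
 endfacet
 facet normal -0.810 0.422 -0.407
  outer loop
   vertex 0.5 3.0 4.4
   vertex 2.6 5.0 2.3
   vertex 0.4 0.3 1.8
  endloop
 endfacet
 facet normal 0.413 -0.629 -0.658
  outer loop
   vertex 3.4 0.7 3.3
   vertex 0.4 0.3 1.8
   vertex 4.9 4.3 0.8
  endloop
 endfacet
 facet normal -0.261 -0.664 0.700
  outer loop
   vertex 3.4 0.7 3.3
   vertex 0.5 3.0 4.4
   vertex 0.4 0.3 1.8
  endloop
 endfacet
 facet normal 0.361 0.924 0.123
  outer loop
   vertex 4.1 4.4 2.4
   vertex 4.9 4.3 0.8
   vertex 2.6 5.0 2.3
  endloop
 endfacet
 facet normal 0.891 -0.059 0.449
  outer loop
   vertex 4.1 4.4 2.4
   vertex 3.4 0.7 3.3
   vertex 4.9 4.3 0.8
  endloop
 endfacet
 facet normal 0.318 -0.051 0.947
  outer loop
   vertex 2.1 3.7 3.9
   vertex 0.5 3.0 4.4
   vertex 3.4 0.7 3.3
  endloop
 endfacet
 facet normal 0.578 0.088 0.811
  outer loop
   vertex 2.1 3.7 3.9
   vertex 3.4 0.7 3.3
   vertex 4.1 4.4 2.4
  endloop
 endfacet
 facet normal -0.161 0.790 0.592
  outer loop
   vertex 2.1 3.7 3.9
   vertex 2.6 5.0 2.3
   vertex 0.5 3.0 4.4
  endloop
 endfacet
 facet normal 0.242 0.715 0.656
  outer loop
   vertex 2.1 3.7 3.9
   vertex 4.1 4.4 2.4
   vertex 2.6 5.0 2.3
  endloop
 endfacet
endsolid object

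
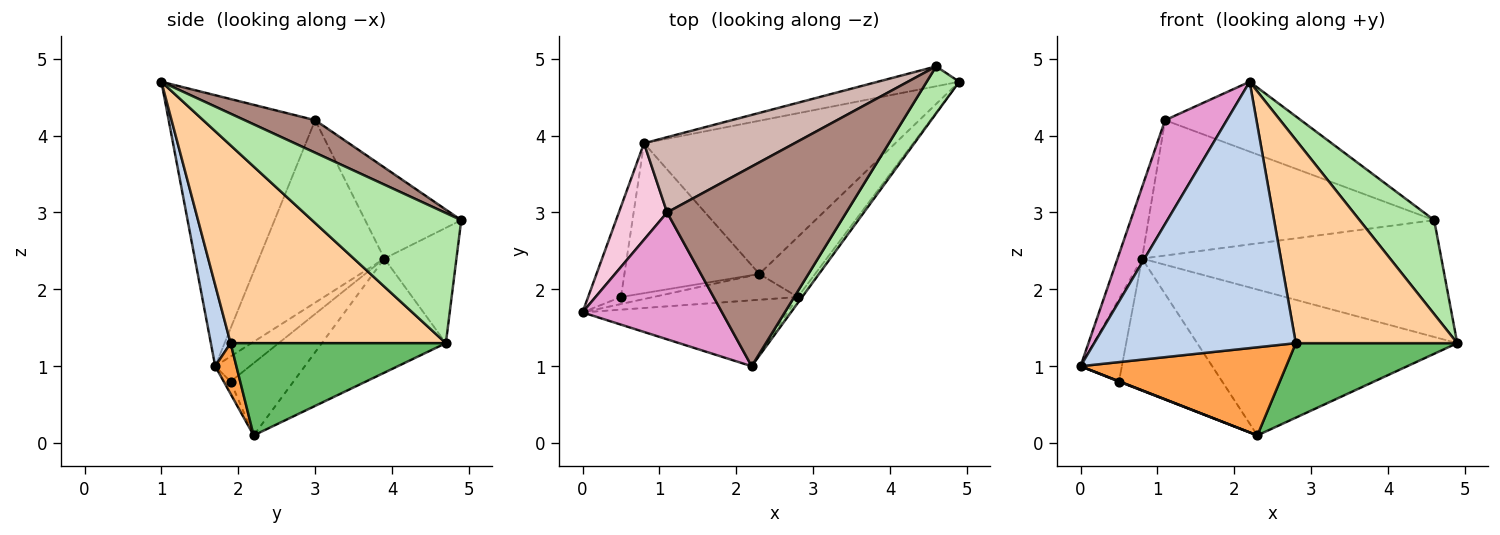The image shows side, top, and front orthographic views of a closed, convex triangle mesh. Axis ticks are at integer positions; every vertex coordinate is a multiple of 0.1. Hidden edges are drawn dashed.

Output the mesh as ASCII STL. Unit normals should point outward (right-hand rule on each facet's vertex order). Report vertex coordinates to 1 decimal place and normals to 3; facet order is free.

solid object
 facet normal -0.312 0.655 -0.688
  outer loop
   vertex 0.8 3.9 2.4
   vertex 4.9 4.7 1.3
   vertex 2.3 2.2 0.1
  endloop
 endfacet
 facet normal 0.095 -0.966 -0.239
  outer loop
   vertex 2.8 1.9 1.3
   vertex 2.2 1.0 4.7
   vertex 0.0 1.7 1.0
  endloop
 endfacet
 facet normal 0.098 -0.955 -0.280
  outer loop
   vertex 2.8 1.9 1.3
   vertex 0.0 1.7 1.0
   vertex 2.3 2.2 0.1
  endloop
 endfacet
 facet normal 0.800 -0.600 -0.018
  outer loop
   vertex 2.8 1.9 1.3
   vertex 4.9 4.7 1.3
   vertex 2.2 1.0 4.7
  endloop
 endfacet
 facet normal 0.720 -0.540 -0.435
  outer loop
   vertex 2.8 1.9 1.3
   vertex 2.3 2.2 0.1
   vertex 4.9 4.7 1.3
  endloop
 endfacet
 facet normal 0.873 -0.436 0.218
  outer loop
   vertex 4.6 4.9 2.9
   vertex 2.2 1.0 4.7
   vertex 4.9 4.7 1.3
  endloop
 endfacet
 facet normal -0.231 0.959 -0.163
  outer loop
   vertex 4.6 4.9 2.9
   vertex 4.9 4.7 1.3
   vertex 0.8 3.9 2.4
  endloop
 endfacet
 facet normal -0.356 -0.044 -0.934
  outer loop
   vertex 0.5 1.9 0.8
   vertex 2.3 2.2 0.1
   vertex 0.0 1.7 1.0
  endloop
 endfacet
 facet normal -0.492 0.588 -0.642
  outer loop
   vertex 0.5 1.9 0.8
   vertex 0.0 1.7 1.0
   vertex 0.8 3.9 2.4
  endloop
 endfacet
 facet normal -0.373 0.613 -0.696
  outer loop
   vertex 0.5 1.9 0.8
   vertex 0.8 3.9 2.4
   vertex 2.3 2.2 0.1
  endloop
 endfacet
 facet normal 0.169 0.325 0.930
  outer loop
   vertex 1.1 3.0 4.2
   vertex 2.2 1.0 4.7
   vertex 4.6 4.9 2.9
  endloop
 endfacet
 facet normal -0.282 0.838 0.466
  outer loop
   vertex 1.1 3.0 4.2
   vertex 4.6 4.9 2.9
   vertex 0.8 3.9 2.4
  endloop
 endfacet
 facet normal -0.833 -0.351 0.429
  outer loop
   vertex 1.1 3.0 4.2
   vertex 0.0 1.7 1.0
   vertex 2.2 1.0 4.7
  endloop
 endfacet
 facet normal -0.950 0.186 0.251
  outer loop
   vertex 1.1 3.0 4.2
   vertex 0.8 3.9 2.4
   vertex 0.0 1.7 1.0
  endloop
 endfacet
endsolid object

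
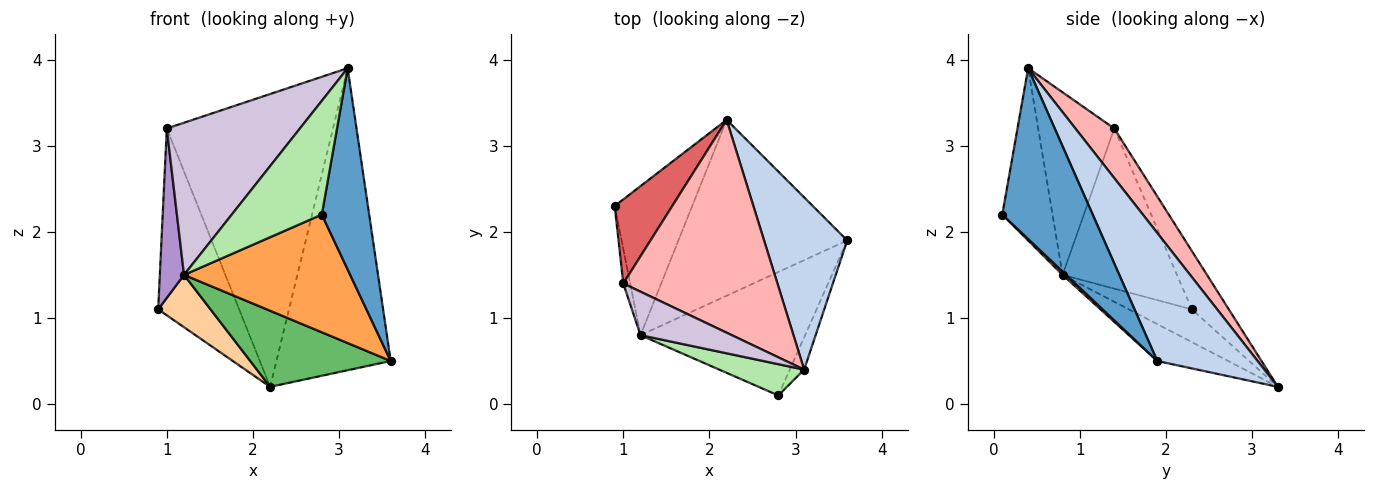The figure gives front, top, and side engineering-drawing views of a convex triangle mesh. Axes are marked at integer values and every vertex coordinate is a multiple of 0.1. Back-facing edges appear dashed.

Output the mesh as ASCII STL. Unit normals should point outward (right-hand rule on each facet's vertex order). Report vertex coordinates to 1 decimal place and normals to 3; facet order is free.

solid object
 facet normal 0.883 -0.463 -0.074
  outer loop
   vertex 3.1 0.4 3.9
   vertex 2.8 0.1 2.2
   vertex 3.6 1.9 0.5
  endloop
 endfacet
 facet normal 0.606 0.691 0.394
  outer loop
   vertex 2.2 3.3 0.2
   vertex 3.1 0.4 3.9
   vertex 3.6 1.9 0.5
  endloop
 endfacet
 facet normal 0.015 -0.690 -0.724
  outer loop
   vertex 1.2 0.8 1.5
   vertex 3.6 1.9 0.5
   vertex 2.8 0.1 2.2
  endloop
 endfacet
 facet normal -0.370 -0.308 -0.877
  outer loop
   vertex 1.2 0.8 1.5
   vertex 0.9 2.3 1.1
   vertex 2.2 3.3 0.2
  endloop
 endfacet
 facet normal -0.197 -0.389 -0.900
  outer loop
   vertex 1.2 0.8 1.5
   vertex 2.2 3.3 0.2
   vertex 3.6 1.9 0.5
  endloop
 endfacet
 facet normal -0.474 -0.849 0.233
  outer loop
   vertex 1.2 0.8 1.5
   vertex 2.8 0.1 2.2
   vertex 3.1 0.4 3.9
  endloop
 endfacet
 facet normal -0.385 0.842 0.379
  outer loop
   vertex 1.0 1.4 3.2
   vertex 2.2 3.3 0.2
   vertex 0.9 2.3 1.1
  endloop
 endfacet
 facet normal 0.186 0.795 0.578
  outer loop
   vertex 1.0 1.4 3.2
   vertex 3.1 0.4 3.9
   vertex 2.2 3.3 0.2
  endloop
 endfacet
 facet normal -0.977 -0.207 -0.042
  outer loop
   vertex 1.0 1.4 3.2
   vertex 0.9 2.3 1.1
   vertex 1.2 0.8 1.5
  endloop
 endfacet
 facet normal -0.482 -0.843 0.241
  outer loop
   vertex 1.0 1.4 3.2
   vertex 1.2 0.8 1.5
   vertex 3.1 0.4 3.9
  endloop
 endfacet
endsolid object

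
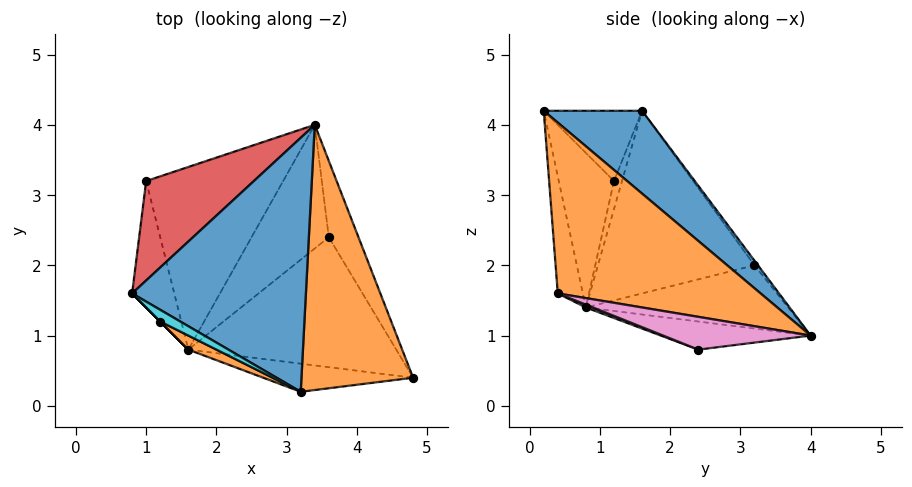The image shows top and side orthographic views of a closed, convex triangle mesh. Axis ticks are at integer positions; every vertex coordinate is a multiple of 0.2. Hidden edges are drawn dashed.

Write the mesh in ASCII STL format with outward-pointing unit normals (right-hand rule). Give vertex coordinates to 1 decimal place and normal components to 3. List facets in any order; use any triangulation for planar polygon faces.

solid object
 facet normal 0.346 0.594 0.726
  outer loop
   vertex 3.2 0.2 4.2
   vertex 3.4 4.0 1.0
   vertex 0.8 1.6 4.2
  endloop
 endfacet
 facet normal 0.773 0.385 0.505
  outer loop
   vertex 3.2 0.2 4.2
   vertex 4.8 0.4 1.6
   vertex 3.4 4.0 1.0
  endloop
 endfacet
 facet normal -0.114 -0.983 -0.146
  outer loop
   vertex 1.6 0.8 1.4
   vertex 4.8 0.4 1.6
   vertex 3.2 0.2 4.2
  endloop
 endfacet
 facet normal -0.025 0.810 0.586
  outer loop
   vertex 1.0 3.2 2.0
   vertex 0.8 1.6 4.2
   vertex 3.4 4.0 1.0
  endloop
 endfacet
 facet normal -0.958 -0.184 -0.221
  outer loop
   vertex 1.0 3.2 2.0
   vertex 1.6 0.8 1.4
   vertex 0.8 1.6 4.2
  endloop
 endfacet
 facet normal -0.416 0.121 -0.901
  outer loop
   vertex 1.0 3.2 2.0
   vertex 3.4 4.0 1.0
   vertex 1.6 0.8 1.4
  endloop
 endfacet
 facet normal 0.730 0.174 -0.661
  outer loop
   vertex 3.6 2.4 0.8
   vertex 3.4 4.0 1.0
   vertex 4.8 0.4 1.6
  endloop
 endfacet
 facet normal 0.013 -0.365 -0.931
  outer loop
   vertex 3.6 2.4 0.8
   vertex 4.8 0.4 1.6
   vertex 1.6 0.8 1.4
  endloop
 endfacet
 facet normal -0.341 0.075 -0.937
  outer loop
   vertex 3.6 2.4 0.8
   vertex 1.6 0.8 1.4
   vertex 3.4 4.0 1.0
  endloop
 endfacet
 facet normal -0.499 -0.855 0.142
  outer loop
   vertex 1.2 1.2 3.2
   vertex 3.2 0.2 4.2
   vertex 0.8 1.6 4.2
  endloop
 endfacet
 facet normal -0.707 -0.707 0.000
  outer loop
   vertex 1.2 1.2 3.2
   vertex 0.8 1.6 4.2
   vertex 1.6 0.8 1.4
  endloop
 endfacet
 facet normal -0.480 -0.873 0.087
  outer loop
   vertex 1.2 1.2 3.2
   vertex 1.6 0.8 1.4
   vertex 3.2 0.2 4.2
  endloop
 endfacet
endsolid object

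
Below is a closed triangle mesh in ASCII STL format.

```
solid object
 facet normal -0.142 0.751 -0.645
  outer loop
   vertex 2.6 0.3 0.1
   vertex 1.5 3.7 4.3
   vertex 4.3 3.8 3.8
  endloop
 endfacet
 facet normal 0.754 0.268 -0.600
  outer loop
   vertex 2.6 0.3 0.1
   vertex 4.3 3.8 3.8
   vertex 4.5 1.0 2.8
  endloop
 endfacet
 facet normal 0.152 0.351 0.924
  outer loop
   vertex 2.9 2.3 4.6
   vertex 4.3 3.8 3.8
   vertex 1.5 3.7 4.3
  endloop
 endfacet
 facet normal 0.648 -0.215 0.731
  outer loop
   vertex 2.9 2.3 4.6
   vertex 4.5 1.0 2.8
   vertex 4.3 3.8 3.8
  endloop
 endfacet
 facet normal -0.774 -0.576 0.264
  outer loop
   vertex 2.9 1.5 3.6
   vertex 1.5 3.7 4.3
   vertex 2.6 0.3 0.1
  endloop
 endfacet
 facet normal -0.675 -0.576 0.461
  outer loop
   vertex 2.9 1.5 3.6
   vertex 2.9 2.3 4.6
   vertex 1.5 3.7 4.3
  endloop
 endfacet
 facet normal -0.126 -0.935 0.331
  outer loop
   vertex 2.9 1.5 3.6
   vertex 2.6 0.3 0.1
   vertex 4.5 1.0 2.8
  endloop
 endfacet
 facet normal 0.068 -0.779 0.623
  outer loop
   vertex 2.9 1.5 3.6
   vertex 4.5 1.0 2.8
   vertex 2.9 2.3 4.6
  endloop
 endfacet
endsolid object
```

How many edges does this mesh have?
12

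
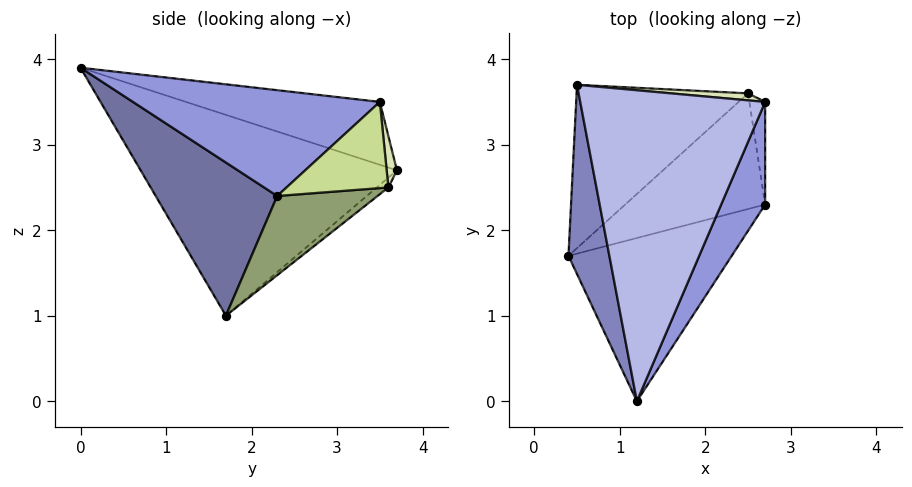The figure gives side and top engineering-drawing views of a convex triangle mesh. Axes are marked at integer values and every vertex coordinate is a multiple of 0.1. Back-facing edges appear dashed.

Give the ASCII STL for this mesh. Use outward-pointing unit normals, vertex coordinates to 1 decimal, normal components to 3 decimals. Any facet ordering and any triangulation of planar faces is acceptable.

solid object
 facet normal 0.503 -0.678 -0.536
  outer loop
   vertex 1.2 0.0 3.9
   vertex 0.4 1.7 1.0
   vertex 2.7 2.3 2.4
  endloop
 endfacet
 facet normal -0.973 -0.120 0.198
  outer loop
   vertex 1.2 0.0 3.9
   vertex 0.5 3.7 2.7
   vertex 0.4 1.7 1.0
  endloop
 endfacet
 facet normal 0.871 -0.332 0.362
  outer loop
   vertex 2.7 3.5 3.5
   vertex 1.2 0.0 3.9
   vertex 2.7 2.3 2.4
  endloop
 endfacet
 facet normal -0.313 0.239 0.919
  outer loop
   vertex 2.7 3.5 3.5
   vertex 0.5 3.7 2.7
   vertex 1.2 0.0 3.9
  endloop
 endfacet
 facet normal 0.488 0.141 -0.862
  outer loop
   vertex 2.5 3.6 2.5
   vertex 2.7 2.3 2.4
   vertex 0.4 1.7 1.0
  endloop
 endfacet
 facet normal -0.044 0.648 -0.760
  outer loop
   vertex 2.5 3.6 2.5
   vertex 0.4 1.7 1.0
   vertex 0.5 3.7 2.7
  endloop
 endfacet
 facet normal 0.970 0.163 -0.178
  outer loop
   vertex 2.5 3.6 2.5
   vertex 2.7 3.5 3.5
   vertex 2.7 2.3 2.4
  endloop
 endfacet
 facet normal 0.058 0.994 0.088
  outer loop
   vertex 2.5 3.6 2.5
   vertex 0.5 3.7 2.7
   vertex 2.7 3.5 3.5
  endloop
 endfacet
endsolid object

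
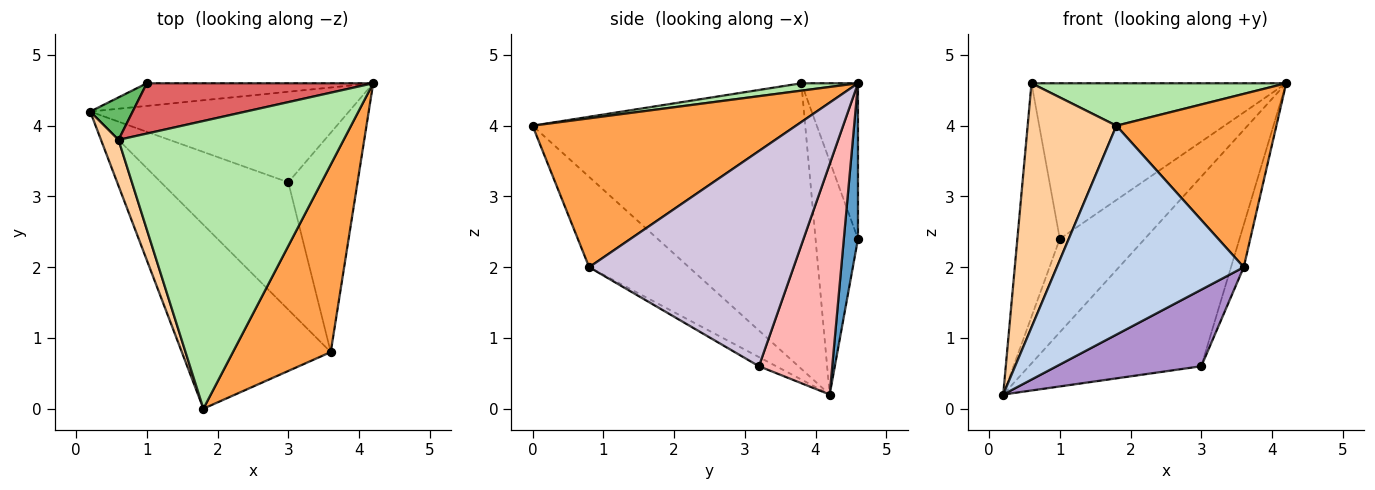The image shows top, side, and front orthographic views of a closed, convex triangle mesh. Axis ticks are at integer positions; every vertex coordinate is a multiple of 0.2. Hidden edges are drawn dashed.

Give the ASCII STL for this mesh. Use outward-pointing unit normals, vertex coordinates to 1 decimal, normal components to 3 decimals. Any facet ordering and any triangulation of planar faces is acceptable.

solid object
 facet normal 0.160 0.959 -0.233
  outer loop
   vertex 1.0 4.6 2.4
   vertex 4.2 4.6 4.6
   vertex 0.2 4.2 0.2
  endloop
 endfacet
 facet normal -0.372 -0.697 -0.613
  outer loop
   vertex 3.6 0.8 2.0
   vertex 1.8 0.0 4.0
   vertex 0.2 4.2 0.2
  endloop
 endfacet
 facet normal 0.745 -0.453 0.490
  outer loop
   vertex 3.6 0.8 2.0
   vertex 4.2 4.6 4.6
   vertex 1.8 0.0 4.0
  endloop
 endfacet
 facet normal -0.949 -0.309 0.058
  outer loop
   vertex 0.6 3.8 4.6
   vertex 0.2 4.2 0.2
   vertex 1.8 0.0 4.0
  endloop
 endfacet
 facet normal -0.701 0.701 0.128
  outer loop
   vertex 0.6 3.8 4.6
   vertex 1.0 4.6 2.4
   vertex 0.2 4.2 0.2
  endloop
 endfacet
 facet normal 0.032 -0.146 0.989
  outer loop
   vertex 0.6 3.8 4.6
   vertex 1.8 0.0 4.0
   vertex 4.2 4.6 4.6
  endloop
 endfacet
 facet normal -0.207 0.931 0.301
  outer loop
   vertex 0.6 3.8 4.6
   vertex 4.2 4.6 4.6
   vertex 1.0 4.6 2.4
  endloop
 endfacet
 facet normal 0.358 0.842 -0.402
  outer loop
   vertex 3.0 3.2 0.6
   vertex 0.2 4.2 0.2
   vertex 4.2 4.6 4.6
  endloop
 endfacet
 facet normal -0.061 -0.514 -0.855
  outer loop
   vertex 3.0 3.2 0.6
   vertex 3.6 0.8 2.0
   vertex 0.2 4.2 0.2
  endloop
 endfacet
 facet normal 0.950 0.059 -0.306
  outer loop
   vertex 3.0 3.2 0.6
   vertex 4.2 4.6 4.6
   vertex 3.6 0.8 2.0
  endloop
 endfacet
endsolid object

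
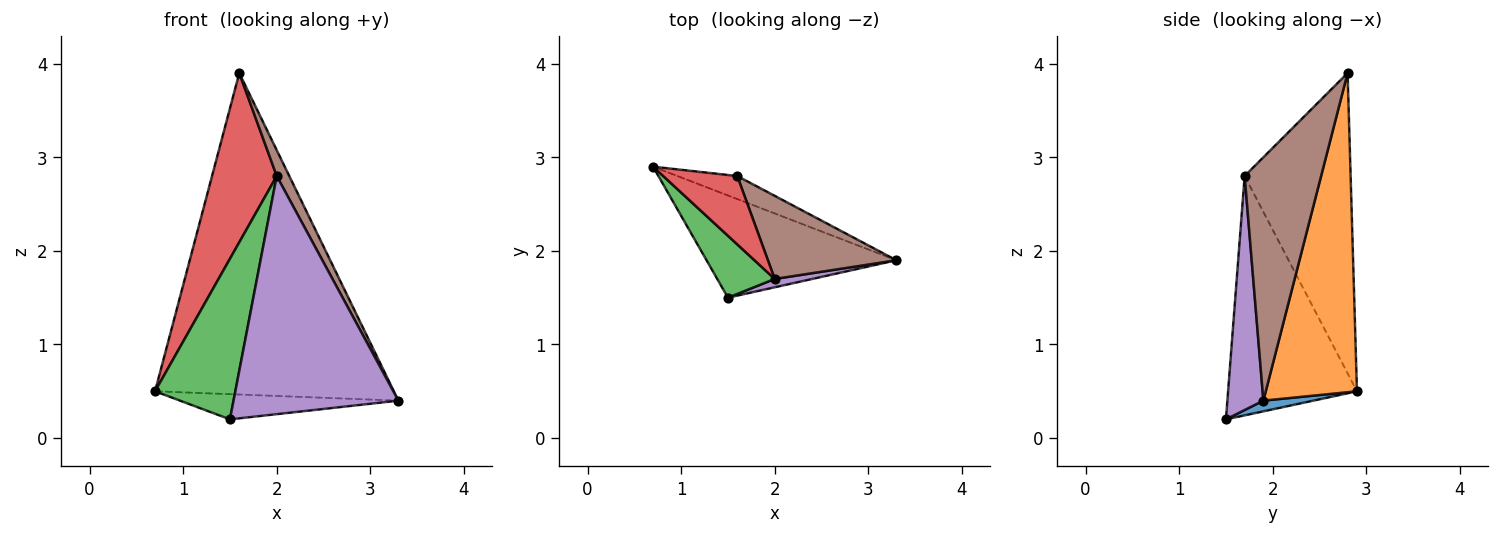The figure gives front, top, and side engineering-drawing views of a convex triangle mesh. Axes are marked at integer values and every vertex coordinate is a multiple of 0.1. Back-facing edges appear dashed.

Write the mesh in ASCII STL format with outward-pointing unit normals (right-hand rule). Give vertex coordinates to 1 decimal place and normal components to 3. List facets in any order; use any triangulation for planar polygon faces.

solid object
 facet normal 0.055 0.239 -0.969
  outer loop
   vertex 1.5 1.5 0.2
   vertex 0.7 2.9 0.5
   vertex 3.3 1.9 0.4
  endloop
 endfacet
 facet normal 0.356 0.932 -0.067
  outer loop
   vertex 1.6 2.8 3.9
   vertex 3.3 1.9 0.4
   vertex 0.7 2.9 0.5
  endloop
 endfacet
 facet normal -0.832 -0.518 0.200
  outer loop
   vertex 2.0 1.7 2.8
   vertex 0.7 2.9 0.5
   vertex 1.5 1.5 0.2
  endloop
 endfacet
 facet normal -0.835 -0.510 0.206
  outer loop
   vertex 2.0 1.7 2.8
   vertex 1.6 2.8 3.9
   vertex 0.7 2.9 0.5
  endloop
 endfacet
 facet normal 0.213 -0.976 0.034
  outer loop
   vertex 2.0 1.7 2.8
   vertex 1.5 1.5 0.2
   vertex 3.3 1.9 0.4
  endloop
 endfacet
 facet normal 0.875 -0.144 0.462
  outer loop
   vertex 2.0 1.7 2.8
   vertex 3.3 1.9 0.4
   vertex 1.6 2.8 3.9
  endloop
 endfacet
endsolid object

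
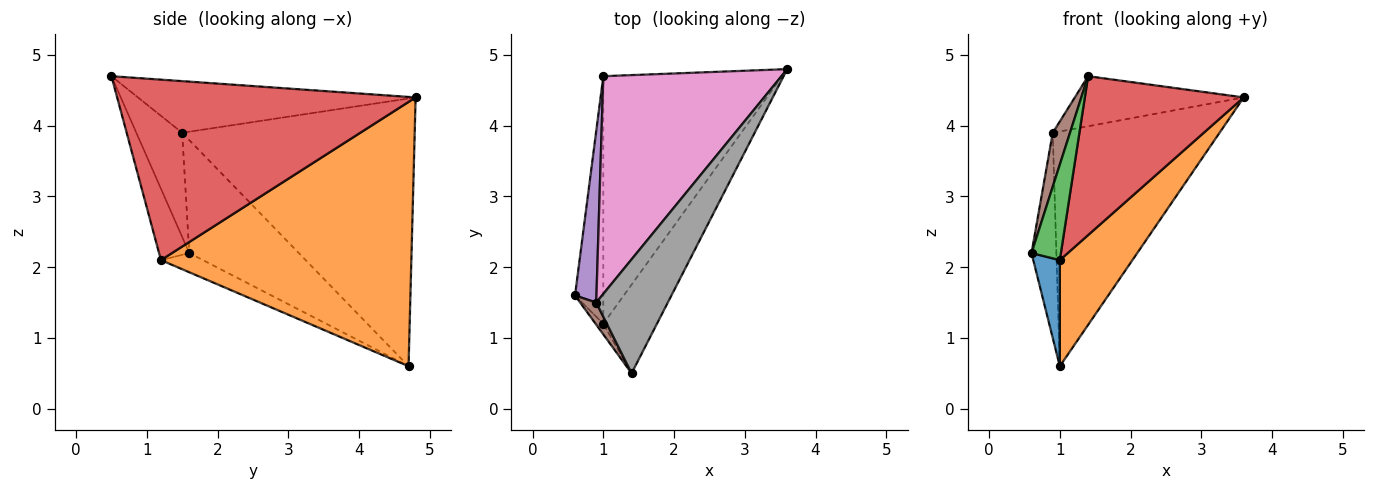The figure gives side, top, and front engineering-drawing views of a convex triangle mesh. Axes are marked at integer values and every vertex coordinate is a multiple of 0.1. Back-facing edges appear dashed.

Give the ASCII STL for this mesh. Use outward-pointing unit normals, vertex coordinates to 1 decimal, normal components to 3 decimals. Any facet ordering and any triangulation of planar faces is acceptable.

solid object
 facet normal -0.529 -0.334 -0.780
  outer loop
   vertex 1.0 1.2 2.1
   vertex 0.6 1.6 2.2
   vertex 1.0 4.7 0.6
  endloop
 endfacet
 facet normal 0.805 -0.234 -0.545
  outer loop
   vertex 1.0 1.2 2.1
   vertex 1.0 4.7 0.6
   vertex 3.6 4.8 4.4
  endloop
 endfacet
 facet normal -0.715 -0.695 -0.077
  outer loop
   vertex 1.0 1.2 2.1
   vertex 1.4 0.5 4.7
   vertex 0.6 1.6 2.2
  endloop
 endfacet
 facet normal 0.854 -0.455 -0.254
  outer loop
   vertex 1.0 1.2 2.1
   vertex 3.6 4.8 4.4
   vertex 1.4 0.5 4.7
  endloop
 endfacet
 facet normal -0.959 0.218 0.182
  outer loop
   vertex 0.9 1.5 3.9
   vertex 1.0 4.7 0.6
   vertex 0.6 1.6 2.2
  endloop
 endfacet
 facet normal -0.926 -0.349 0.143
  outer loop
   vertex 0.9 1.5 3.9
   vertex 0.6 1.6 2.2
   vertex 1.4 0.5 4.7
  endloop
 endfacet
 facet normal -0.715 0.513 0.476
  outer loop
   vertex 0.9 1.5 3.9
   vertex 3.6 4.8 4.4
   vertex 1.0 4.7 0.6
  endloop
 endfacet
 facet normal -0.551 0.335 0.764
  outer loop
   vertex 0.9 1.5 3.9
   vertex 1.4 0.5 4.7
   vertex 3.6 4.8 4.4
  endloop
 endfacet
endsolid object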